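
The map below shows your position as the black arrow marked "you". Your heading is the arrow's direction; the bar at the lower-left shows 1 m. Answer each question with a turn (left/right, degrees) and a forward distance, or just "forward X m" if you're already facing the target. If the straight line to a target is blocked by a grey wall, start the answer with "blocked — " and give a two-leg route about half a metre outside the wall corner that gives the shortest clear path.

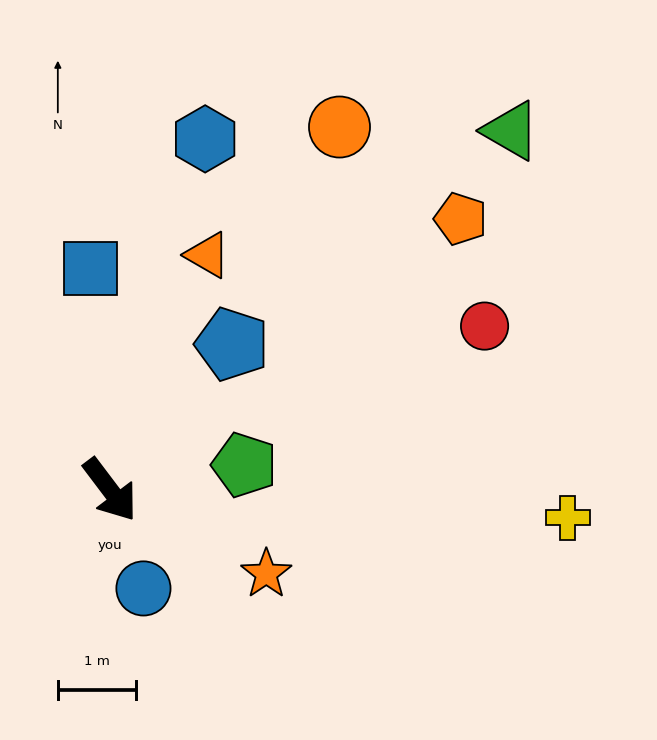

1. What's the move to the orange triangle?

turn left 120°, forward 3.2 m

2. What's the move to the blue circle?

turn right 18°, forward 1.3 m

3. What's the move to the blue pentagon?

turn left 103°, forward 2.4 m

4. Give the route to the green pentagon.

turn left 63°, forward 1.7 m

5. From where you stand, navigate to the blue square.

turn left 148°, forward 2.8 m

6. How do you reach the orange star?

turn left 25°, forward 2.3 m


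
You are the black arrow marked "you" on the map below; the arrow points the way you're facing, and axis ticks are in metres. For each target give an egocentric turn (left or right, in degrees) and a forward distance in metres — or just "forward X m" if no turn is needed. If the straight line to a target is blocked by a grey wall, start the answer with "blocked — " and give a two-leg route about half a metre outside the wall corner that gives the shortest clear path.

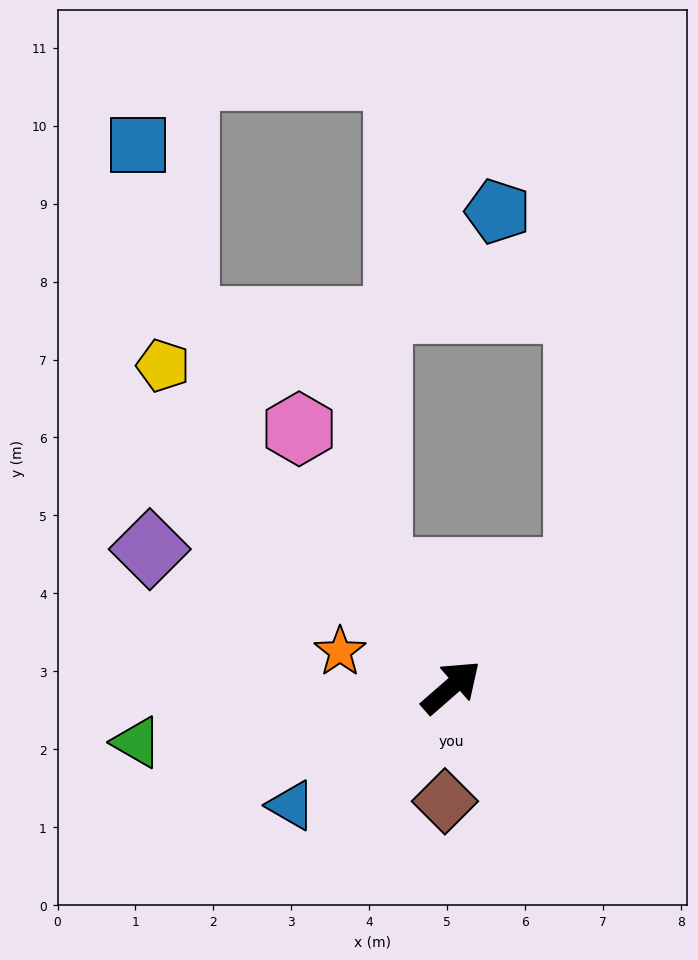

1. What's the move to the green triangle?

turn left 149°, forward 4.1 m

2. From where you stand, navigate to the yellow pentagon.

turn left 91°, forward 5.5 m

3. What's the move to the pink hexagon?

turn left 79°, forward 3.8 m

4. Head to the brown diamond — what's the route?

turn right 134°, forward 1.5 m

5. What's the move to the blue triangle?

turn left 175°, forward 2.6 m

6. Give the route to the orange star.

turn left 121°, forward 1.5 m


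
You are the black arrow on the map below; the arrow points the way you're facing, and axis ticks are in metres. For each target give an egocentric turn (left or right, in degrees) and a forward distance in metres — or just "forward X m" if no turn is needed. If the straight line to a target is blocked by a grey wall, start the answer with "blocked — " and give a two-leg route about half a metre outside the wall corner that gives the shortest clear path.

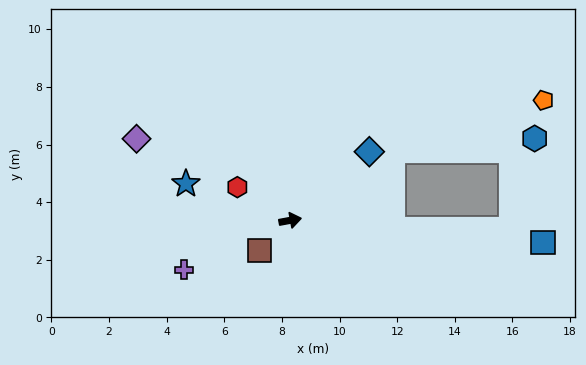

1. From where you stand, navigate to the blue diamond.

turn left 30°, forward 3.6 m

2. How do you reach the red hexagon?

turn left 137°, forward 2.2 m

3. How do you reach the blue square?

turn right 16°, forward 8.8 m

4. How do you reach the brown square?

turn right 146°, forward 1.5 m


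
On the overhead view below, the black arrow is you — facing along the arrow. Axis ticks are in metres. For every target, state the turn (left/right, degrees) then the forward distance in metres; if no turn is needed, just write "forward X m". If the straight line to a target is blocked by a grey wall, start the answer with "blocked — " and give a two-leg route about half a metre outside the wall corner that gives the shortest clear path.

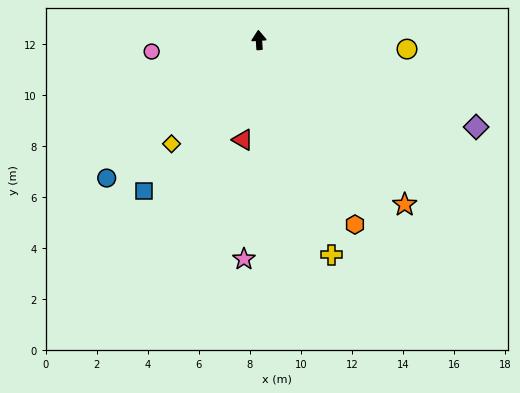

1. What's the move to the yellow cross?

turn right 165°, forward 8.9 m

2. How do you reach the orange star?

turn right 142°, forward 8.6 m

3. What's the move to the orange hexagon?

turn right 156°, forward 8.1 m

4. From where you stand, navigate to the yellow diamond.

turn left 136°, forward 5.3 m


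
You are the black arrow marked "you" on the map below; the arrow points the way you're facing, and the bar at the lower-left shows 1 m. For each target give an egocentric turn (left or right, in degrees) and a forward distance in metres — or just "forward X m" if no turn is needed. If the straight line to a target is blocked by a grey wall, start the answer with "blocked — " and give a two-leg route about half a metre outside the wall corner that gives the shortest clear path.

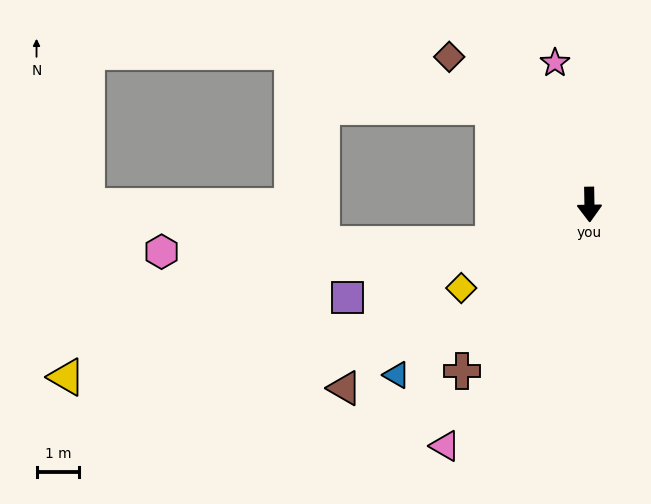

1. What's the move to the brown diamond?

turn right 137°, forward 4.8 m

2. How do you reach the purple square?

turn right 70°, forward 6.1 m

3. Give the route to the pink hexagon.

blocked — turn right 68°, forward 2.4 m, then turn right 22°, forward 7.8 m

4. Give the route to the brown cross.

turn right 38°, forward 4.9 m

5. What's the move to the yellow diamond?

turn right 58°, forward 3.6 m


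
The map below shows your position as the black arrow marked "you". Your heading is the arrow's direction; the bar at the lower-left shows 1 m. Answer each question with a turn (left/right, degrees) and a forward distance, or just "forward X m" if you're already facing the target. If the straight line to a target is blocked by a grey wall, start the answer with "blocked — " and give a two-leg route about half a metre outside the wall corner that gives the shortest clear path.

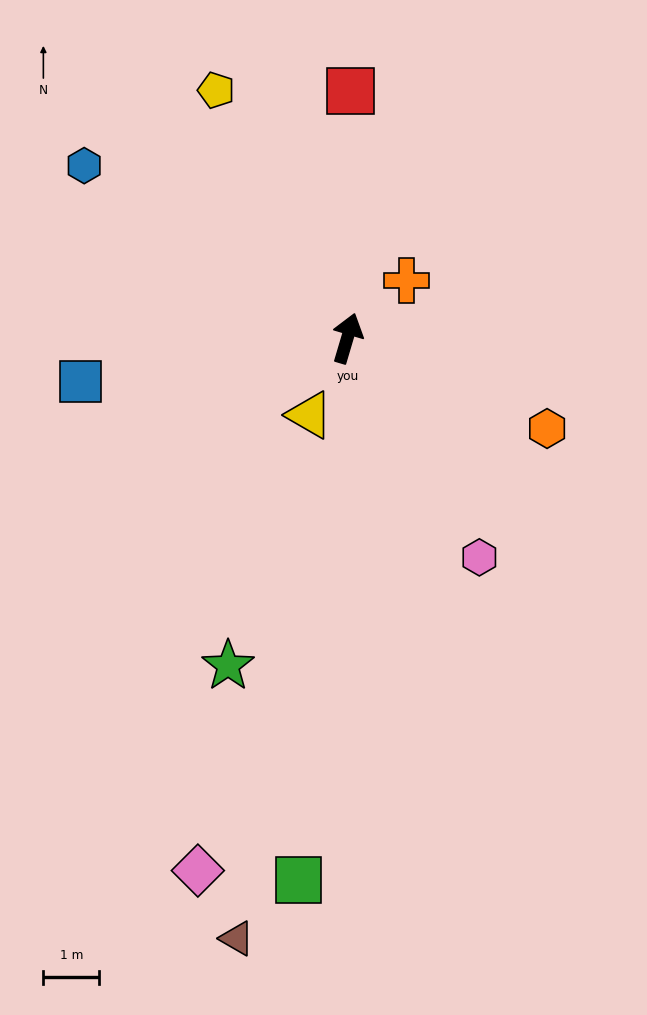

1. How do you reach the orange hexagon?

turn right 98°, forward 3.9 m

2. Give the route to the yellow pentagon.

turn left 44°, forward 5.0 m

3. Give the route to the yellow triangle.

turn left 170°, forward 1.5 m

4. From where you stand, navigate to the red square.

turn left 16°, forward 4.4 m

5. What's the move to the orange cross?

turn right 29°, forward 1.5 m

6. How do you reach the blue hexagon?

turn left 73°, forward 5.6 m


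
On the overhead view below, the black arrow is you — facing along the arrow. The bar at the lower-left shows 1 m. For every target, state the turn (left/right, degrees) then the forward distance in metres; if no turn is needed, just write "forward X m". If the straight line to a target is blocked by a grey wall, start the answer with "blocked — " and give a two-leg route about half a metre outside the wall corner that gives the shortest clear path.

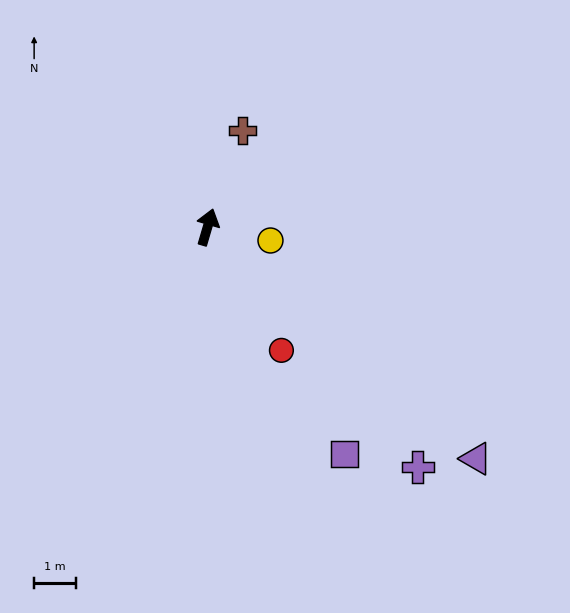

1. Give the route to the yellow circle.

turn right 86°, forward 1.5 m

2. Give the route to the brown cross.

turn right 4°, forward 2.5 m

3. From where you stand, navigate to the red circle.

turn right 133°, forward 3.4 m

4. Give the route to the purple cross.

turn right 122°, forward 7.6 m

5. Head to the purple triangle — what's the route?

turn right 114°, forward 8.5 m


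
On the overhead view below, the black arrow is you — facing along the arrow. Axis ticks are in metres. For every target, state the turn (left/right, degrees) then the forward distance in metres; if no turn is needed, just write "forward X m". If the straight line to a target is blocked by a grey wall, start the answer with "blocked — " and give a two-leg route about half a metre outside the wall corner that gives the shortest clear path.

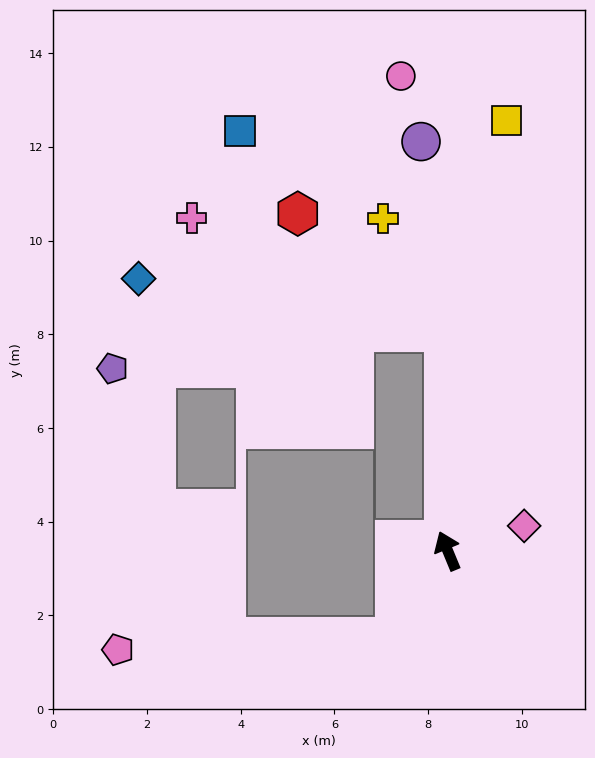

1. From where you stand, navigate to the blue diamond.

blocked — turn right 22°, forward 4.7 m, then turn left 80°, forward 6.6 m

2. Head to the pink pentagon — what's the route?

blocked — turn left 126°, forward 2.2 m, then turn right 56°, forward 5.9 m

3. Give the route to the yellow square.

turn right 30°, forward 9.3 m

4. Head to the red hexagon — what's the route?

blocked — turn right 22°, forward 4.7 m, then turn left 50°, forward 4.0 m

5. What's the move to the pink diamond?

turn right 94°, forward 1.7 m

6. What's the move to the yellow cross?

blocked — turn right 22°, forward 4.7 m, then turn left 28°, forward 2.8 m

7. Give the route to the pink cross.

blocked — turn right 22°, forward 4.7 m, then turn left 65°, forward 5.9 m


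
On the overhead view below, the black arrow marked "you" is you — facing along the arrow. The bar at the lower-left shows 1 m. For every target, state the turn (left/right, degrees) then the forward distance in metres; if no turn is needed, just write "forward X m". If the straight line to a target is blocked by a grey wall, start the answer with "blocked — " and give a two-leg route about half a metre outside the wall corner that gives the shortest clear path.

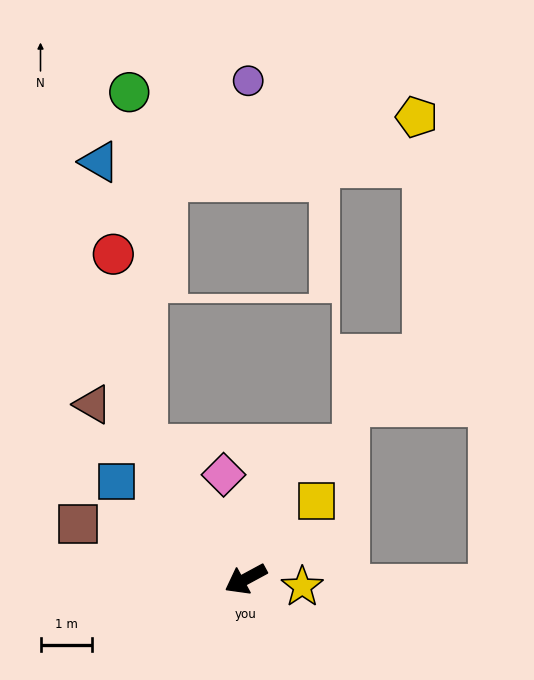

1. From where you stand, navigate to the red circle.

blocked — turn right 82°, forward 3.2 m, then turn right 27°, forward 3.8 m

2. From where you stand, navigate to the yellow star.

turn left 144°, forward 1.1 m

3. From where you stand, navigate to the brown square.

turn right 47°, forward 3.4 m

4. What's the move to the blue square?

turn right 65°, forward 3.1 m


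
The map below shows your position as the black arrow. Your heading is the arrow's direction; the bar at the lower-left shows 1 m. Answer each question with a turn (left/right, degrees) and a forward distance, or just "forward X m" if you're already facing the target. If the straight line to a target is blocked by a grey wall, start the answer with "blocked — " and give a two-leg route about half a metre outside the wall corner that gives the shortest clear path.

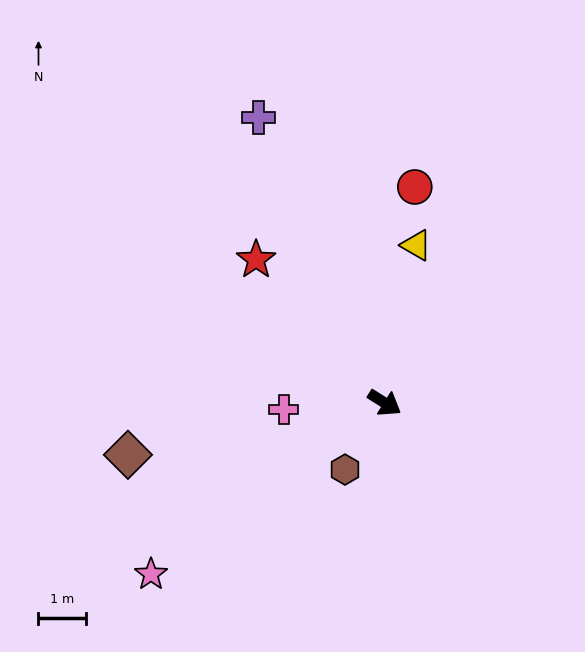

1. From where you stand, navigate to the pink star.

turn right 112°, forward 6.1 m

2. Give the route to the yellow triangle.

turn left 111°, forward 3.4 m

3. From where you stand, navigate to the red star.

turn left 164°, forward 4.1 m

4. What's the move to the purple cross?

turn left 146°, forward 6.6 m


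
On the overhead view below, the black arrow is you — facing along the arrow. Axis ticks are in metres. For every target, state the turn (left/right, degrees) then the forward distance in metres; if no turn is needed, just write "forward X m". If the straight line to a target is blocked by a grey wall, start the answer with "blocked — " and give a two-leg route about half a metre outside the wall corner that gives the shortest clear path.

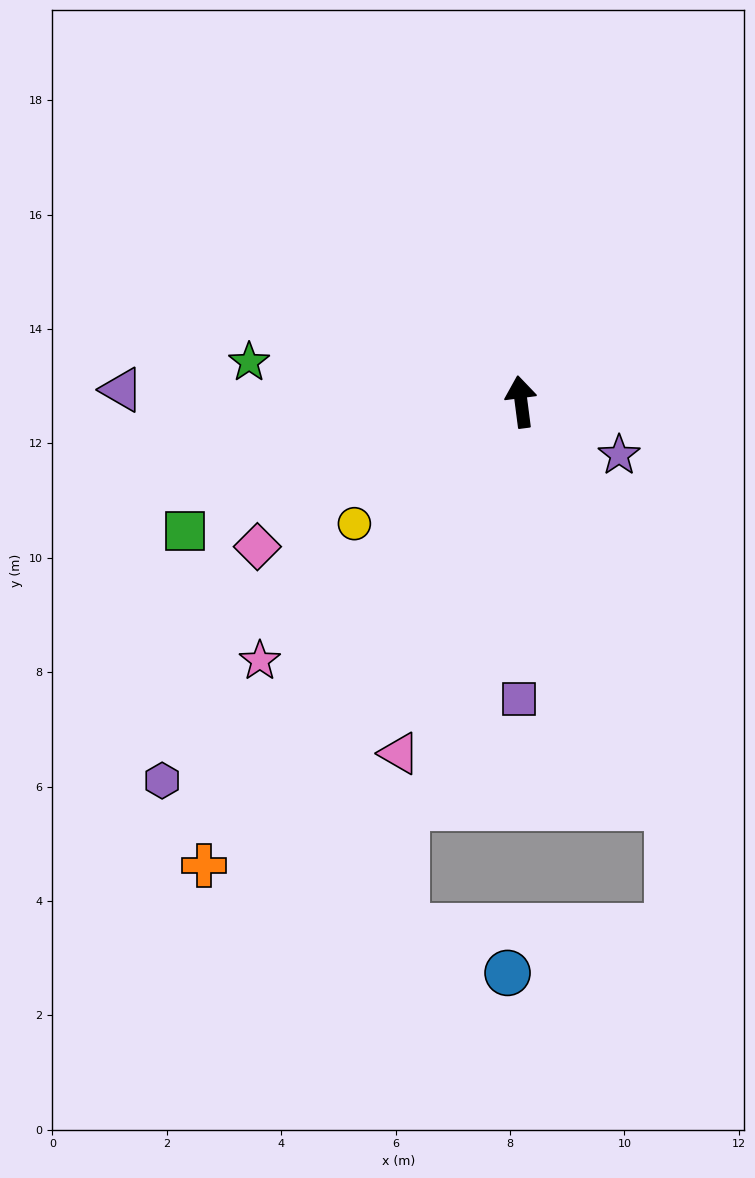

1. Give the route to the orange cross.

turn left 138°, forward 9.8 m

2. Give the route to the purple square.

turn left 172°, forward 5.2 m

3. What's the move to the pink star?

turn left 127°, forward 6.4 m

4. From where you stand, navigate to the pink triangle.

turn left 154°, forward 6.5 m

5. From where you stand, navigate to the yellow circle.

turn left 119°, forward 3.6 m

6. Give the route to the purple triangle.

turn left 81°, forward 7.0 m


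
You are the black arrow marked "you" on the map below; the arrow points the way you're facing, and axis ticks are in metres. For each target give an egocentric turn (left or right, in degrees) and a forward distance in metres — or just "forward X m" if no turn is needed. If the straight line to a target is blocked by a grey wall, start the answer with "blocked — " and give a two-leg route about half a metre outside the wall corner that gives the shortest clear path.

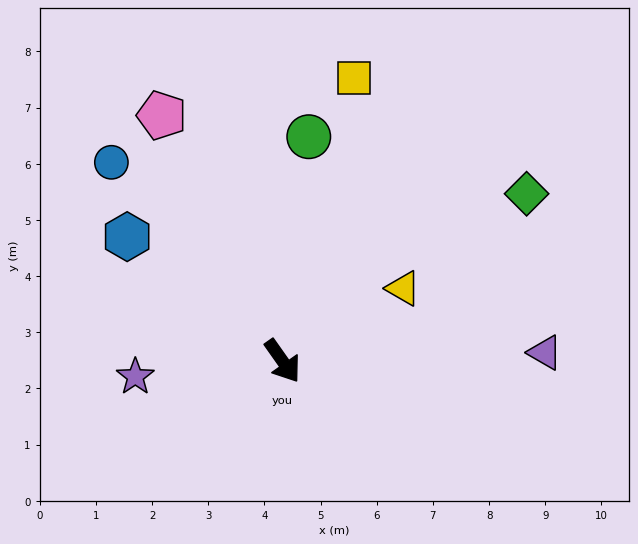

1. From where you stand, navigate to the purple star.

turn right 119°, forward 2.6 m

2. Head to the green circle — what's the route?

turn left 138°, forward 4.0 m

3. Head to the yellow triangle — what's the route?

turn left 86°, forward 2.5 m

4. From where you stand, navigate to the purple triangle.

turn left 57°, forward 4.7 m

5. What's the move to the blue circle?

turn right 174°, forward 4.7 m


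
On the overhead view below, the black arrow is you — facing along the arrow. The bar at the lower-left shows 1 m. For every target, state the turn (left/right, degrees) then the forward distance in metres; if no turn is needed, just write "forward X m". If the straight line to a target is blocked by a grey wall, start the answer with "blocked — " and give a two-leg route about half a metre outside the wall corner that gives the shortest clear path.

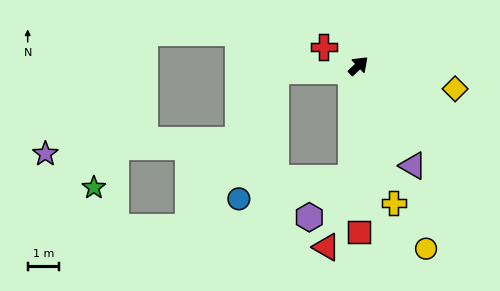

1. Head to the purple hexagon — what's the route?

blocked — turn right 137°, forward 3.6 m, then turn right 43°, forward 1.8 m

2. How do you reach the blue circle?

blocked — turn left 140°, forward 2.6 m, then turn left 70°, forward 4.3 m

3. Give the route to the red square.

turn right 133°, forward 5.3 m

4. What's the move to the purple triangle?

turn right 105°, forward 3.6 m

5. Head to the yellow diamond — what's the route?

turn right 57°, forward 3.2 m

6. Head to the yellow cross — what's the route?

turn right 119°, forward 4.5 m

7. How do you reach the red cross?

turn left 108°, forward 1.3 m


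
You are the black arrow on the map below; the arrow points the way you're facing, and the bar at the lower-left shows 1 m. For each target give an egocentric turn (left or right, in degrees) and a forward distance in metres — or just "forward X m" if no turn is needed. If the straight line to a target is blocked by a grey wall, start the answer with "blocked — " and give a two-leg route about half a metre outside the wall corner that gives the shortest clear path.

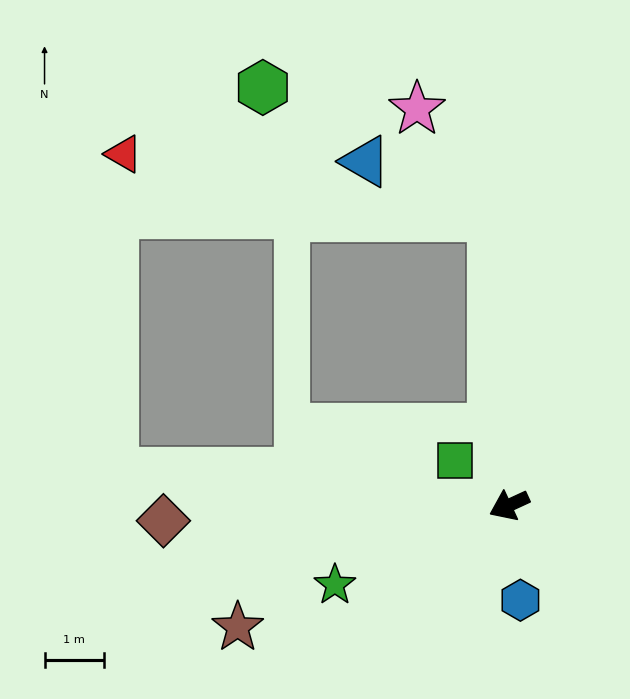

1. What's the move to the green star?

forward 3.2 m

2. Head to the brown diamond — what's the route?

turn right 22°, forward 5.9 m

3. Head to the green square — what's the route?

turn right 64°, forward 1.2 m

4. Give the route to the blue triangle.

blocked — turn right 111°, forward 4.9 m, then turn left 63°, forward 2.3 m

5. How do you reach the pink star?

blocked — turn right 111°, forward 4.9 m, then turn left 31°, forward 2.2 m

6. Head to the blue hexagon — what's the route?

turn left 72°, forward 1.6 m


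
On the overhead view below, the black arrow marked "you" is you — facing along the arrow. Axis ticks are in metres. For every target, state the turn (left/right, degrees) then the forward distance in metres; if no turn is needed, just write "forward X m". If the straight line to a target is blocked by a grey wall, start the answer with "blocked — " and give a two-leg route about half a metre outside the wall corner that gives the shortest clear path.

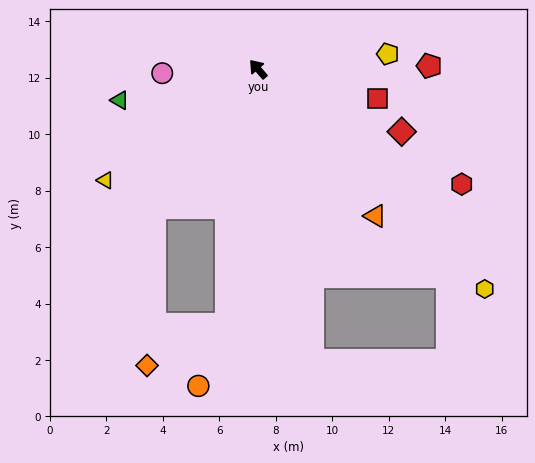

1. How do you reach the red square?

turn right 145°, forward 4.3 m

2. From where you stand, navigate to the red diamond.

turn right 154°, forward 5.6 m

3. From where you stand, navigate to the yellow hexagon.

turn right 175°, forward 11.2 m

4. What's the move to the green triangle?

turn left 62°, forward 5.0 m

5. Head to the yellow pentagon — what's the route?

turn right 124°, forward 4.6 m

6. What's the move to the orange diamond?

blocked — turn left 102°, forward 6.1 m, then turn left 34°, forward 5.6 m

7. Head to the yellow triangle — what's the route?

turn left 85°, forward 6.7 m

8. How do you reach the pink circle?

turn left 52°, forward 3.4 m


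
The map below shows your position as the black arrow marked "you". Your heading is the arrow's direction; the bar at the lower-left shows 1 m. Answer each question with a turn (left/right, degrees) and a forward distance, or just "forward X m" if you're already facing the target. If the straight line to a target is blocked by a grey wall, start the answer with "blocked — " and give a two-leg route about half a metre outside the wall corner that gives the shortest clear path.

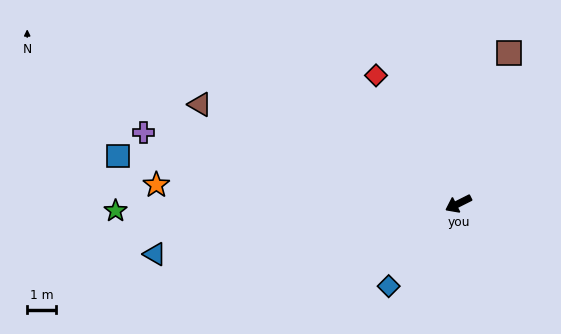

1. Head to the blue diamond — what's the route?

turn left 23°, forward 3.7 m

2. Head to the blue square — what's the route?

turn right 35°, forward 11.9 m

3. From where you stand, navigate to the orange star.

turn right 30°, forward 10.5 m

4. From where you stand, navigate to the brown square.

turn right 135°, forward 5.5 m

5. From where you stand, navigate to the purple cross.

turn right 39°, forward 11.2 m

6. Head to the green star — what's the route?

turn right 25°, forward 11.8 m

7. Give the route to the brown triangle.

turn right 48°, forward 9.6 m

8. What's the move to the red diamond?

turn right 84°, forward 5.3 m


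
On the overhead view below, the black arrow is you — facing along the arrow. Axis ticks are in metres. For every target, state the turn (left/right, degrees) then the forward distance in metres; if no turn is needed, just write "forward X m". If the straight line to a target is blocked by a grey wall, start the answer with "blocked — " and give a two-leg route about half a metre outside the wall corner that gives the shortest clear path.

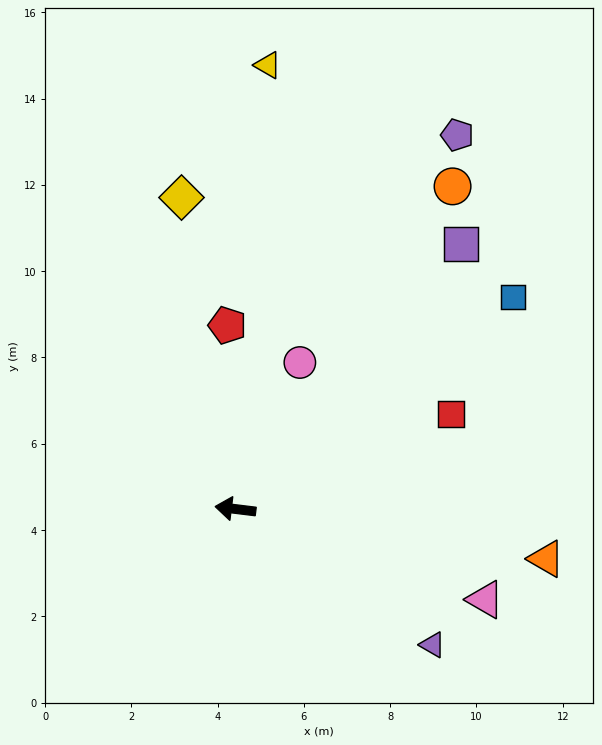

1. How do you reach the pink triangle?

turn left 167°, forward 6.2 m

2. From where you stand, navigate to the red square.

turn right 149°, forward 5.5 m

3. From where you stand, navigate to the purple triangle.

turn left 152°, forward 5.5 m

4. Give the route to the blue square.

turn right 136°, forward 8.1 m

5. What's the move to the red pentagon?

turn right 81°, forward 4.3 m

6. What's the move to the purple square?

turn right 123°, forward 8.1 m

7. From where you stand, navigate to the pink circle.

turn right 107°, forward 3.7 m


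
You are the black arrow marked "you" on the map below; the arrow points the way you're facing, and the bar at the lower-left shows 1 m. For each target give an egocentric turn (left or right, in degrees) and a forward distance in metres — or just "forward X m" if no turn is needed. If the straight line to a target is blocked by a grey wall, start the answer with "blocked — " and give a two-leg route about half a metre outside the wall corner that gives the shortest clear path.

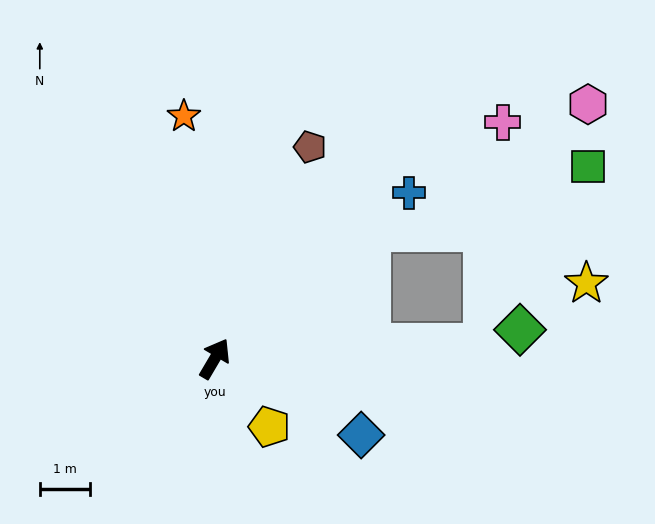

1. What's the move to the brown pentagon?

turn left 6°, forward 4.7 m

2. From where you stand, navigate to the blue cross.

turn right 19°, forward 5.1 m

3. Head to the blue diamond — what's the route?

turn right 87°, forward 3.3 m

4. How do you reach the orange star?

turn left 38°, forward 4.9 m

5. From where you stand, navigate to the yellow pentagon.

turn right 111°, forward 1.8 m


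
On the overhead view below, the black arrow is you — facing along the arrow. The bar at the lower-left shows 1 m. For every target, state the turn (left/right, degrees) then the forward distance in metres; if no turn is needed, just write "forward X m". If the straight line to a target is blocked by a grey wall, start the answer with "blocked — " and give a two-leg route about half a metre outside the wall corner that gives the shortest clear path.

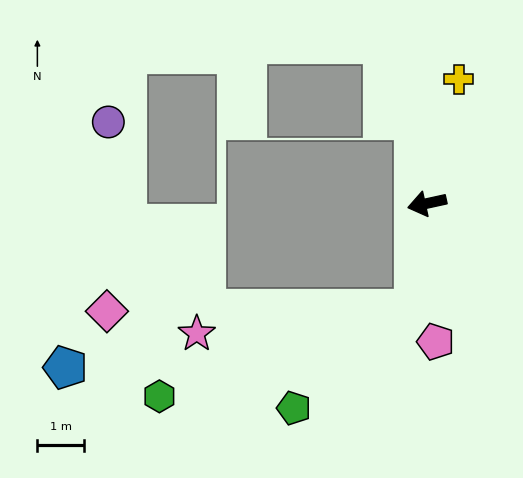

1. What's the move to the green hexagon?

blocked — turn left 71°, forward 2.3 m, then turn right 64°, forward 5.7 m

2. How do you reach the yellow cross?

turn right 117°, forward 2.7 m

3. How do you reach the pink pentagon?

turn left 81°, forward 2.9 m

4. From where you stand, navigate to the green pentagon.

blocked — turn left 71°, forward 2.3 m, then turn right 44°, forward 3.3 m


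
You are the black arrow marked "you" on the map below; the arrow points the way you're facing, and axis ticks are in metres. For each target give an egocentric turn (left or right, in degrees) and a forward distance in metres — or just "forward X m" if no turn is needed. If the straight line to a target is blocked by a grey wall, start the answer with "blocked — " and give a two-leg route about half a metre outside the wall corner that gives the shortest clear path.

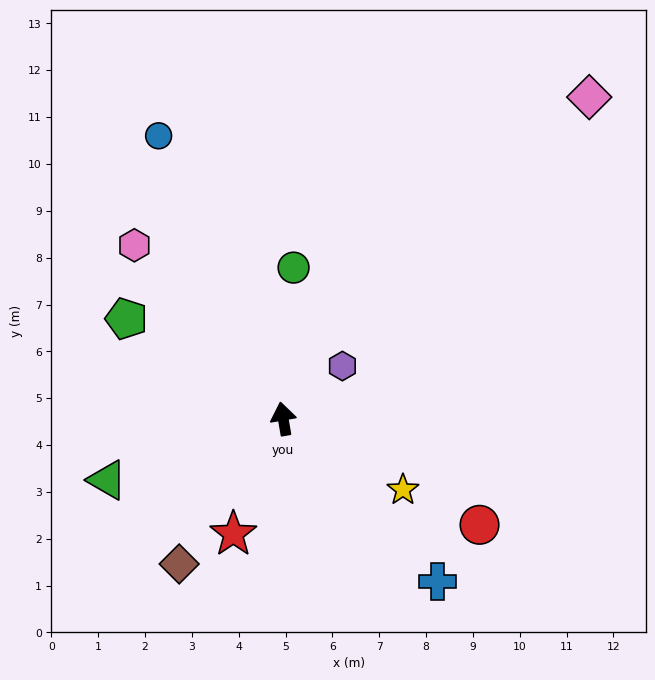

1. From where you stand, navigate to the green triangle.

turn left 99°, forward 4.0 m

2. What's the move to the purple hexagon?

turn right 58°, forward 1.7 m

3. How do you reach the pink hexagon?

turn left 31°, forward 4.9 m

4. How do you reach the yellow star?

turn right 130°, forward 3.0 m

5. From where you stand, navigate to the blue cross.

turn right 146°, forward 4.8 m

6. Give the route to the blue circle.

turn left 14°, forward 6.6 m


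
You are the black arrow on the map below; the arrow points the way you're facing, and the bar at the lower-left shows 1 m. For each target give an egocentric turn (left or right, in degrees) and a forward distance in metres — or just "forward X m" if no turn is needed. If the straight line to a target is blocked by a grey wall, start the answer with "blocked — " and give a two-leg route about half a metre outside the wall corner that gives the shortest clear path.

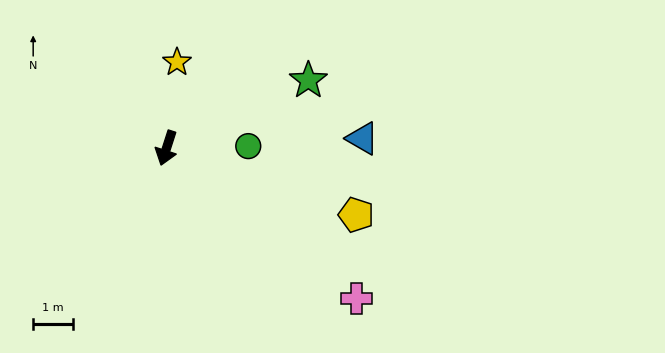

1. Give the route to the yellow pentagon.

turn left 88°, forward 5.0 m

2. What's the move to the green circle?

turn left 109°, forward 2.0 m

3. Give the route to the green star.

turn left 133°, forward 3.9 m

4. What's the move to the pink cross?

turn left 69°, forward 6.0 m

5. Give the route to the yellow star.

turn right 169°, forward 2.2 m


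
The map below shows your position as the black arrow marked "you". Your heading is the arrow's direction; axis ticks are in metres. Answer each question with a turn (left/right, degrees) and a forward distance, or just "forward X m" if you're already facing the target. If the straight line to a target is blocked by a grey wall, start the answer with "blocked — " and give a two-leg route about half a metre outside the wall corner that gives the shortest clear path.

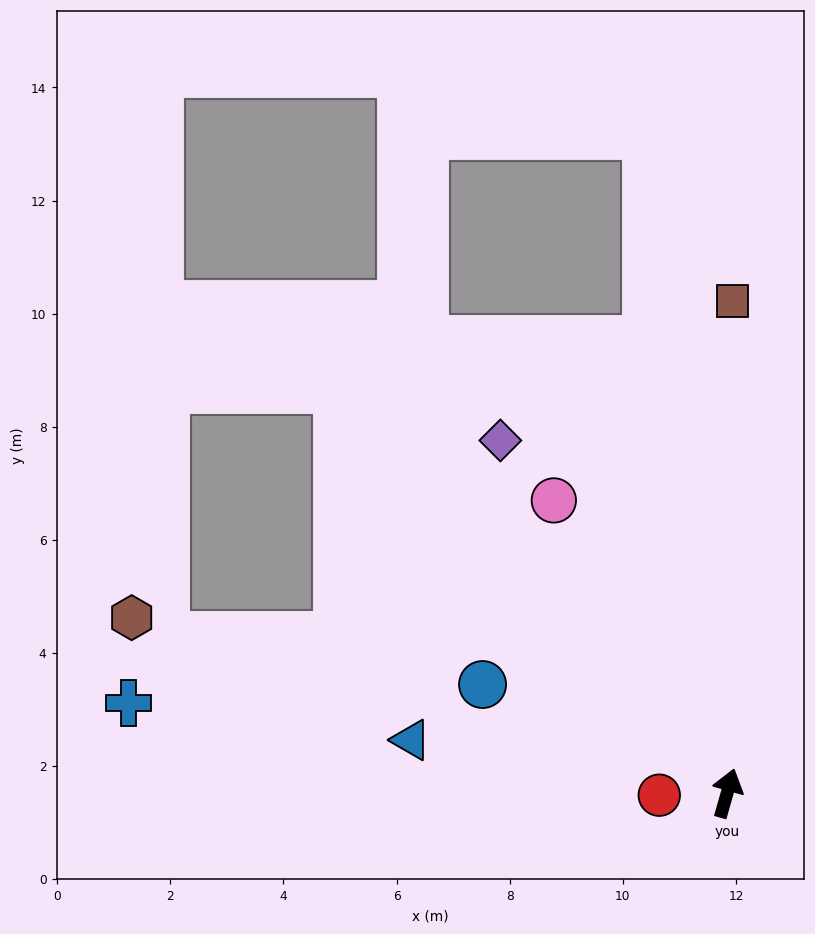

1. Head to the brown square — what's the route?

turn left 15°, forward 8.7 m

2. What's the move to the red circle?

turn left 108°, forward 1.2 m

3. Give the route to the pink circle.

turn left 47°, forward 6.0 m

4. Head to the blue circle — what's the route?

turn left 82°, forward 4.7 m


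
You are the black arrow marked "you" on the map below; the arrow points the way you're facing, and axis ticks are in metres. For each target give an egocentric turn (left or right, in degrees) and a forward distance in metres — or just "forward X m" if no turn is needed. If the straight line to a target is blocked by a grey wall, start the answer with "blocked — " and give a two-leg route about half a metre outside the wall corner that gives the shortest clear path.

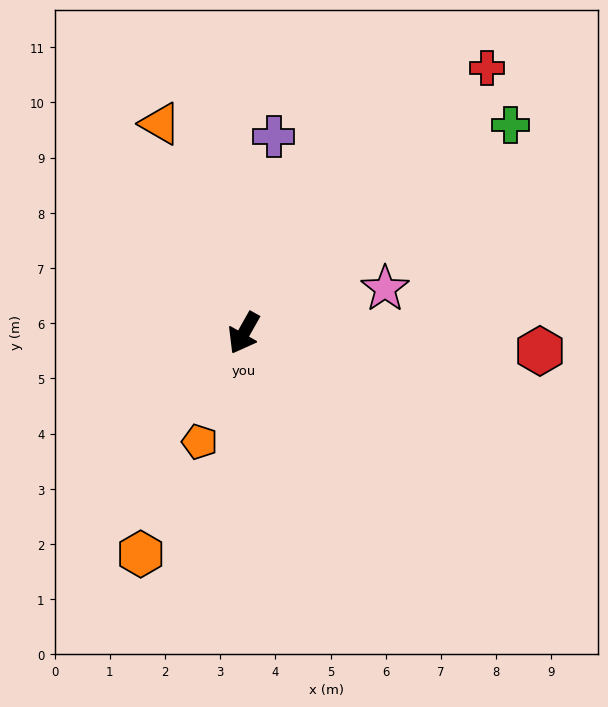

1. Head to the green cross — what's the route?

turn left 157°, forward 6.1 m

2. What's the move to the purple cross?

turn right 159°, forward 3.6 m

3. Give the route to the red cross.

turn left 167°, forward 6.5 m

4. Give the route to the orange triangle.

turn right 129°, forward 4.1 m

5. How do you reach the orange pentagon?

turn left 7°, forward 2.1 m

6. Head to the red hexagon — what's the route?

turn left 116°, forward 5.4 m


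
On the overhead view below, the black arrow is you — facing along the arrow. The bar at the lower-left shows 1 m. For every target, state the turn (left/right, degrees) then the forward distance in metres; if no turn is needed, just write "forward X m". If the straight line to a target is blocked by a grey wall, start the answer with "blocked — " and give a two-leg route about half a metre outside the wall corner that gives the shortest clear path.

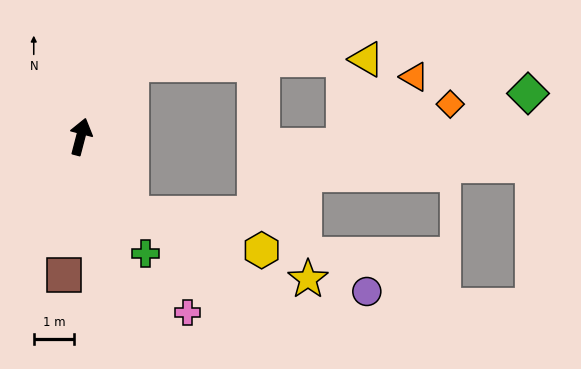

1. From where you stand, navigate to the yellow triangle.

blocked — turn right 21°, forward 2.2 m, then turn right 53°, forward 5.8 m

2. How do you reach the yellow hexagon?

blocked — turn right 132°, forward 2.3 m, then turn left 41°, forward 3.3 m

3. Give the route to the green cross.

turn right 136°, forward 3.3 m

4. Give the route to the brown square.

turn right 172°, forward 3.4 m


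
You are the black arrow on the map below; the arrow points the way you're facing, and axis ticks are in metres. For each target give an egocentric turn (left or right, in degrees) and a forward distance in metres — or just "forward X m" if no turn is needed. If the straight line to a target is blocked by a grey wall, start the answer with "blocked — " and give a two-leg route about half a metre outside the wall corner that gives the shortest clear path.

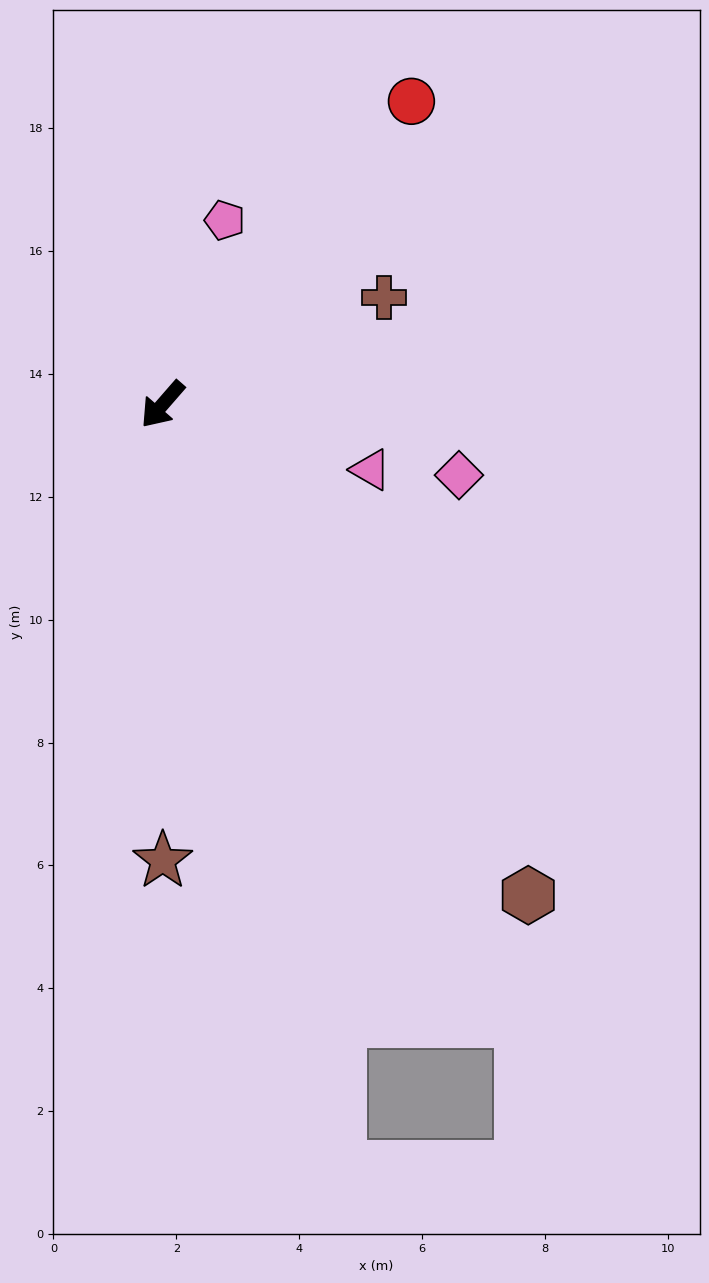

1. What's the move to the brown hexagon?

turn left 78°, forward 10.0 m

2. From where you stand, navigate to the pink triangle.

turn left 114°, forward 3.5 m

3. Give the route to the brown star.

turn left 41°, forward 7.4 m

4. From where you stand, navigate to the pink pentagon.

turn right 158°, forward 3.2 m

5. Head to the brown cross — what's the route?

turn left 157°, forward 4.0 m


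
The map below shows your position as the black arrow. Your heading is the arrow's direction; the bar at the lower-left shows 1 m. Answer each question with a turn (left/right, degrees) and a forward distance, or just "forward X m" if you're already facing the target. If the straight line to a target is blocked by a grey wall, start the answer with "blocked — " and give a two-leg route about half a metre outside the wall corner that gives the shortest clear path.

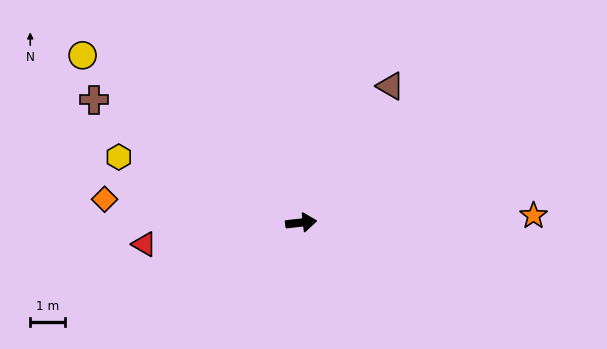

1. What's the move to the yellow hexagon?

turn left 154°, forward 5.6 m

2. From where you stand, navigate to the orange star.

turn right 5°, forward 6.8 m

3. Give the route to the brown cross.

turn left 143°, forward 7.0 m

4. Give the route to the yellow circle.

turn left 136°, forward 8.0 m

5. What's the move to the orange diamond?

turn left 167°, forward 5.7 m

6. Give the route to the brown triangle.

turn left 50°, forward 4.7 m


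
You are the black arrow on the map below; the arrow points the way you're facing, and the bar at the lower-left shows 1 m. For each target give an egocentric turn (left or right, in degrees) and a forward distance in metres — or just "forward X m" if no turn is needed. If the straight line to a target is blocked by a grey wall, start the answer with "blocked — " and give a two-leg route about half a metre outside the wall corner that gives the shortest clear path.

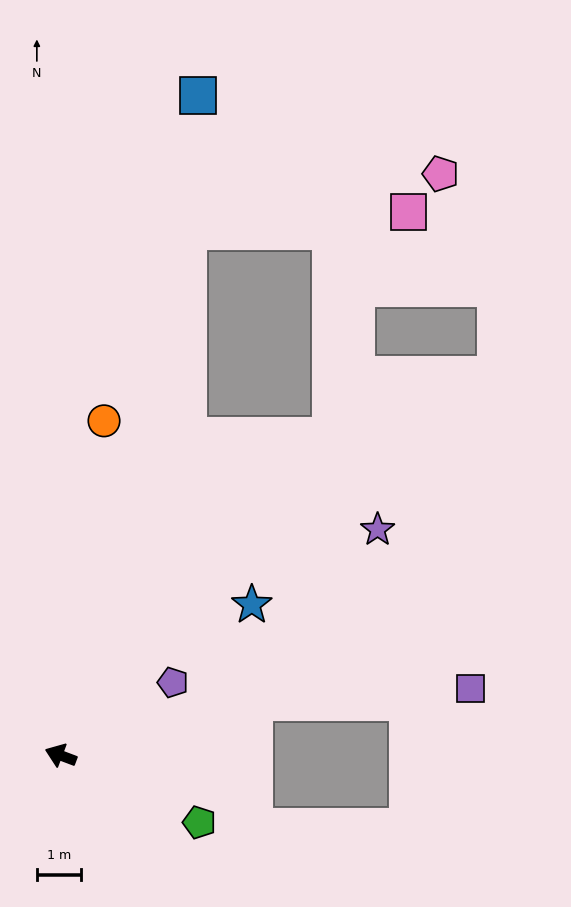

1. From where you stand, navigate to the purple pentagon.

turn right 126°, forward 3.0 m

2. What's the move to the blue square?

turn right 81°, forward 15.1 m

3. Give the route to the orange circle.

turn right 77°, forward 7.6 m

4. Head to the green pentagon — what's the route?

turn left 175°, forward 3.5 m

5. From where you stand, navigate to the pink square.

blocked — turn right 83°, forward 12.1 m, then turn right 71°, forward 5.0 m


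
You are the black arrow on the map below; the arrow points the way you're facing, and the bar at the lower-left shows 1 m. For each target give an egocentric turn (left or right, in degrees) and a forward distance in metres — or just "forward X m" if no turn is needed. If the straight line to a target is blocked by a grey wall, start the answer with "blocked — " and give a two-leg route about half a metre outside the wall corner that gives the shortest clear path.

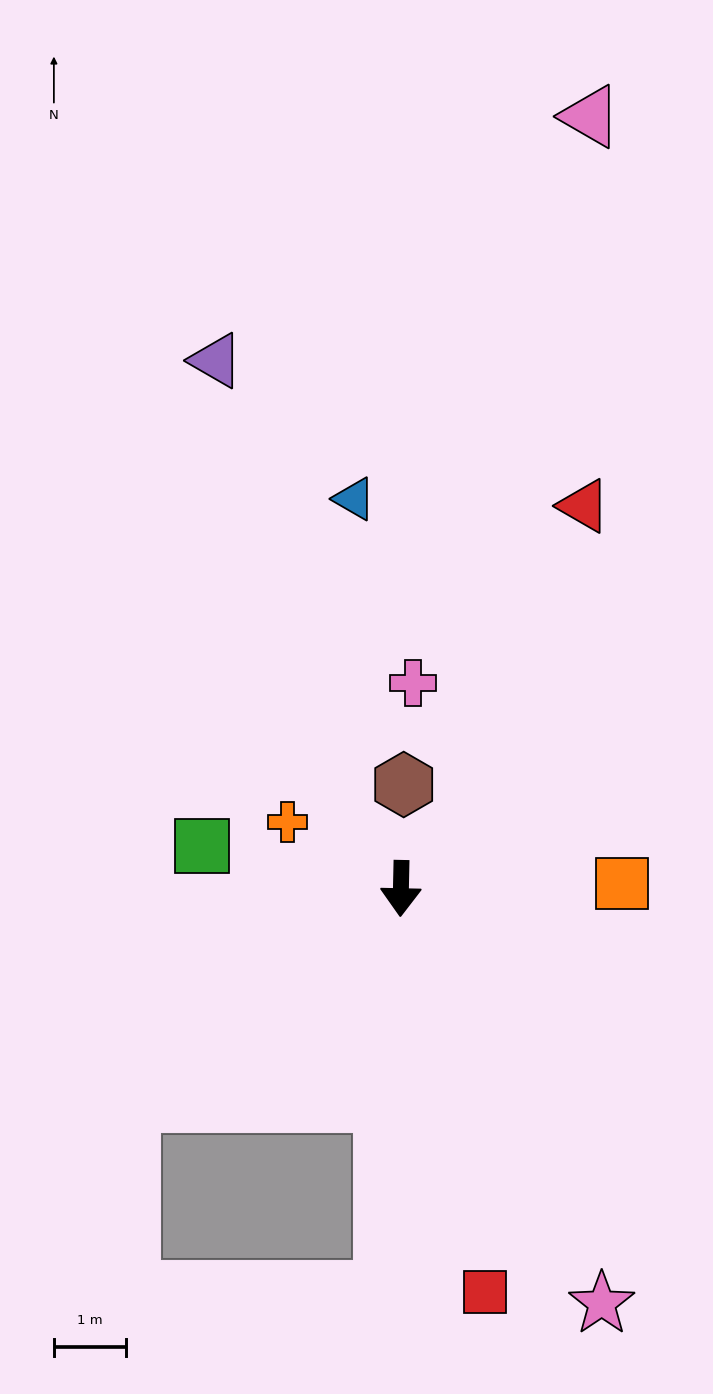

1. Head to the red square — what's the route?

turn left 13°, forward 5.7 m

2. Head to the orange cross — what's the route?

turn right 119°, forward 1.8 m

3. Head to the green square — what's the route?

turn right 101°, forward 2.8 m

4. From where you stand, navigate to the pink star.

turn left 27°, forward 6.4 m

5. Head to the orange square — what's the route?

turn left 93°, forward 3.1 m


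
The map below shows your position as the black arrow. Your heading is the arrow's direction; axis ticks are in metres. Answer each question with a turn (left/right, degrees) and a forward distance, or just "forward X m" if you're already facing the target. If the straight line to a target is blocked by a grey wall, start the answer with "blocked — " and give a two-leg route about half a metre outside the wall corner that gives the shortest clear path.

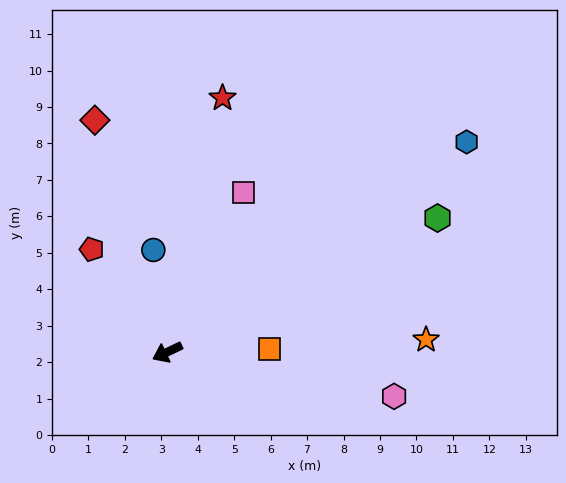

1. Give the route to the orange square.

turn left 156°, forward 2.8 m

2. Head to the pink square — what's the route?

turn right 141°, forward 4.9 m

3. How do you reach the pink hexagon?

turn left 143°, forward 6.3 m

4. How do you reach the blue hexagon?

turn right 170°, forward 10.0 m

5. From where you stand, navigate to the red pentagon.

turn right 79°, forward 3.5 m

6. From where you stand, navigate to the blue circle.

turn right 108°, forward 2.8 m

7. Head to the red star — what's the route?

turn right 128°, forward 7.1 m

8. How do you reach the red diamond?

turn right 98°, forward 6.7 m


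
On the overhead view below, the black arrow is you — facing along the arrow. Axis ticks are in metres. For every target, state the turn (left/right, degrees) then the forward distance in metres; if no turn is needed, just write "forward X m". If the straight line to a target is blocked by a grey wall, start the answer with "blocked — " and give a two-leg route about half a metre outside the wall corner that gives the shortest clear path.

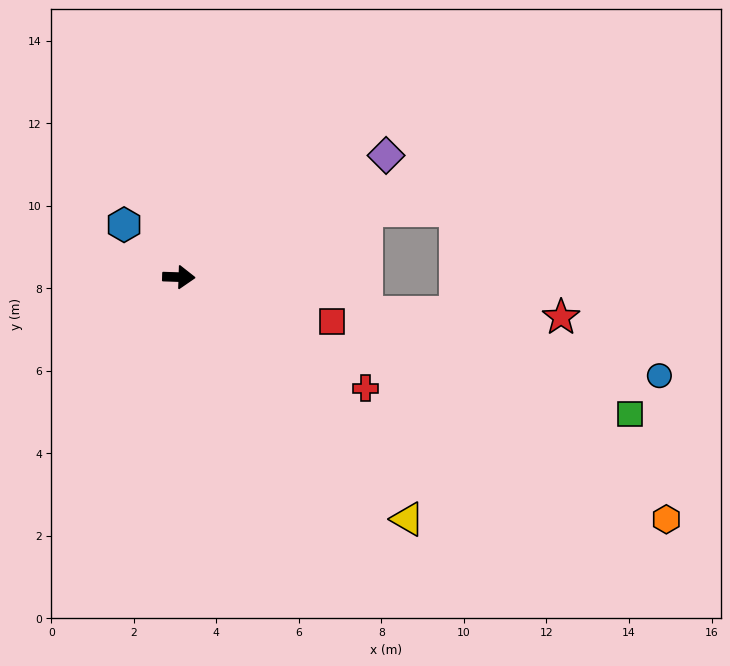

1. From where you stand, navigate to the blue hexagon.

turn left 138°, forward 1.8 m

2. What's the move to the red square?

turn right 14°, forward 3.9 m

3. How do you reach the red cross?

turn right 29°, forward 5.3 m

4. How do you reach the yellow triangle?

turn right 45°, forward 8.1 m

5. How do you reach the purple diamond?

turn left 32°, forward 5.8 m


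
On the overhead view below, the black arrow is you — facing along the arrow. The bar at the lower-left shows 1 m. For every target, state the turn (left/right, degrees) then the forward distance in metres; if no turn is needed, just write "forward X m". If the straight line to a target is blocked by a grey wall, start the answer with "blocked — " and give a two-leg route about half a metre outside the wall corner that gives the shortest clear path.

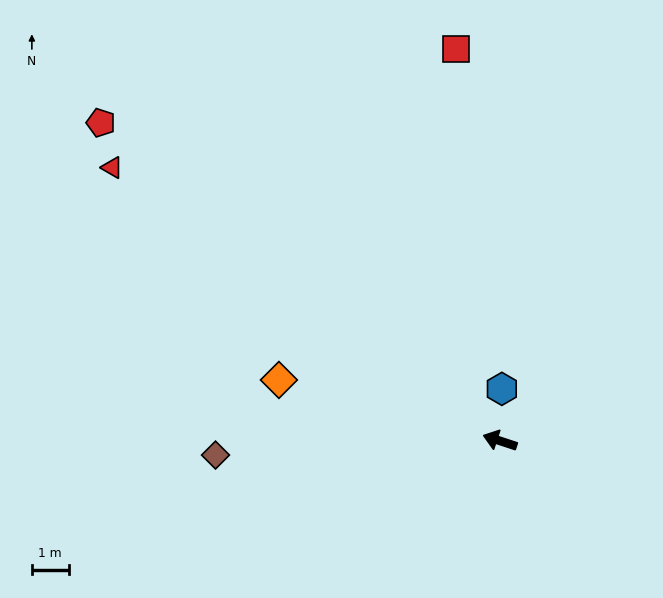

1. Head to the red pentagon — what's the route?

turn right 20°, forward 13.9 m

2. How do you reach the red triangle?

turn right 17°, forward 12.9 m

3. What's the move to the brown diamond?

turn left 21°, forward 7.8 m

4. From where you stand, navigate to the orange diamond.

turn left 3°, forward 6.2 m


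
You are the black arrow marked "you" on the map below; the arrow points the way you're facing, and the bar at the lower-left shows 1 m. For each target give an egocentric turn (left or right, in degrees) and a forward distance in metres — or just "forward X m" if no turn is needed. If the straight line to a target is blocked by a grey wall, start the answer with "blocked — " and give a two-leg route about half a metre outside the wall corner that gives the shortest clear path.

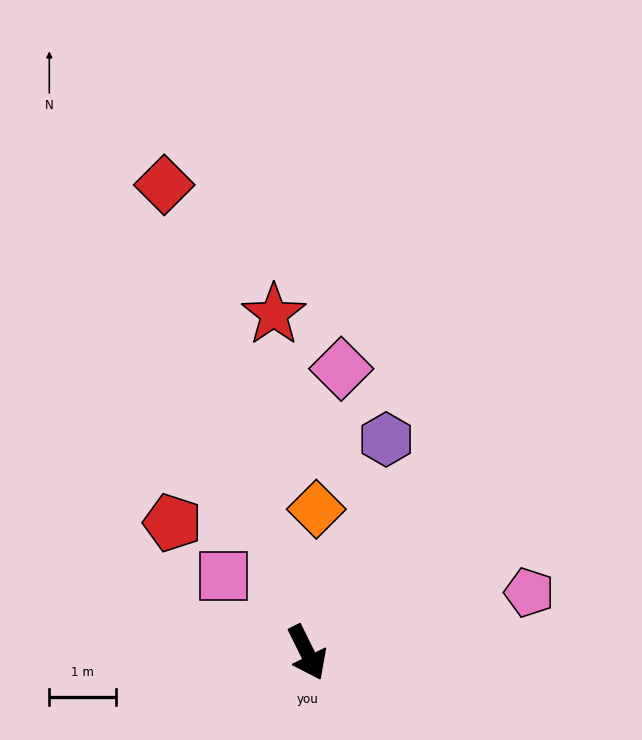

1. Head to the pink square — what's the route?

turn right 159°, forward 1.7 m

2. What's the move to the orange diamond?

turn left 150°, forward 2.2 m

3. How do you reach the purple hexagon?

turn left 133°, forward 3.4 m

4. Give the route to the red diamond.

turn left 171°, forward 7.4 m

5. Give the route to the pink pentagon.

turn left 79°, forward 3.5 m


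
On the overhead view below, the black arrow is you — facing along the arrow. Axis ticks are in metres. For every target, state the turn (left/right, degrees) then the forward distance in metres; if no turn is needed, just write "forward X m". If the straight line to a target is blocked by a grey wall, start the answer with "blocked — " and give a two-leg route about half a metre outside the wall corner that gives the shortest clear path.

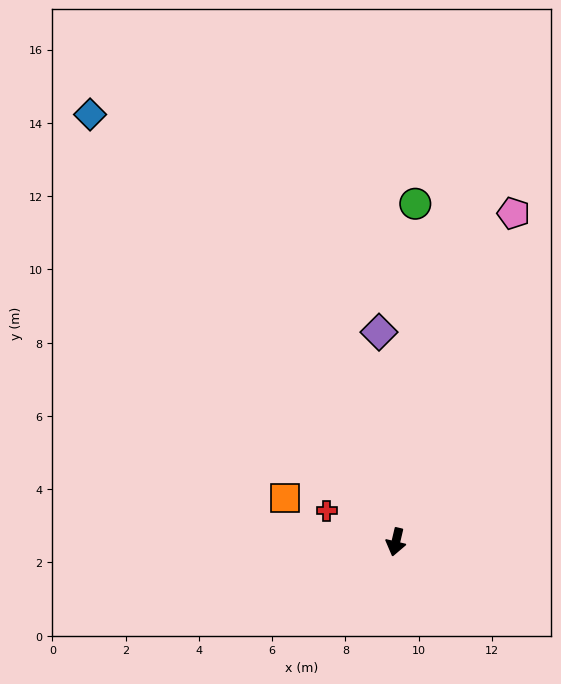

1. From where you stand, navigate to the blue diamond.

turn right 131°, forward 14.3 m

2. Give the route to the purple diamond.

turn right 162°, forward 5.7 m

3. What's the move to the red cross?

turn right 101°, forward 2.1 m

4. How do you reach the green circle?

turn right 170°, forward 9.2 m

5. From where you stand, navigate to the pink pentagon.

turn left 174°, forward 9.5 m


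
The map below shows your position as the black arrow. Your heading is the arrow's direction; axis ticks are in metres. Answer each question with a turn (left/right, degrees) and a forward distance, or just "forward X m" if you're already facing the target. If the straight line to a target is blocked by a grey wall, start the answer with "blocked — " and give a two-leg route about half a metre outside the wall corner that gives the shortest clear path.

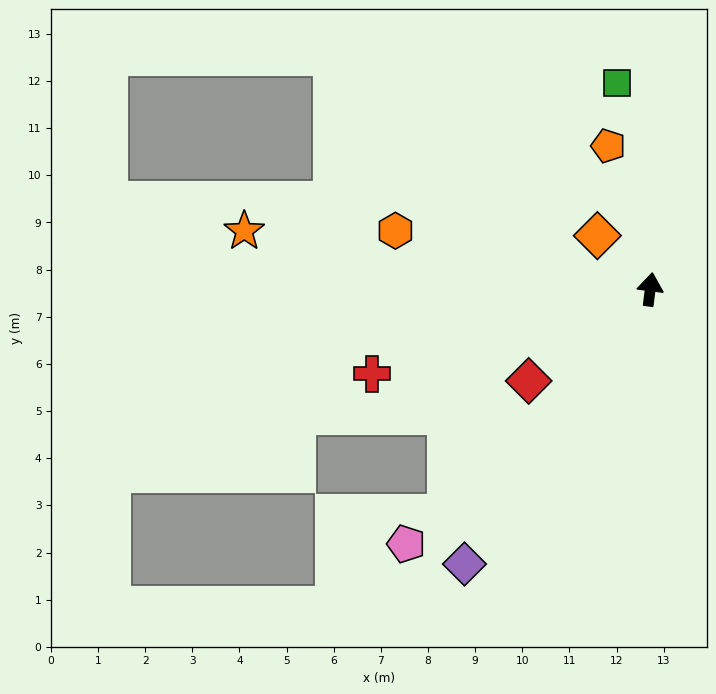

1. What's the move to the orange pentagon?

turn left 24°, forward 3.2 m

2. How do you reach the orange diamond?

turn left 52°, forward 1.6 m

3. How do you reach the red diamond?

turn left 134°, forward 3.2 m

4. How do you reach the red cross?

turn left 114°, forward 6.2 m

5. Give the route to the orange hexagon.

turn left 84°, forward 5.5 m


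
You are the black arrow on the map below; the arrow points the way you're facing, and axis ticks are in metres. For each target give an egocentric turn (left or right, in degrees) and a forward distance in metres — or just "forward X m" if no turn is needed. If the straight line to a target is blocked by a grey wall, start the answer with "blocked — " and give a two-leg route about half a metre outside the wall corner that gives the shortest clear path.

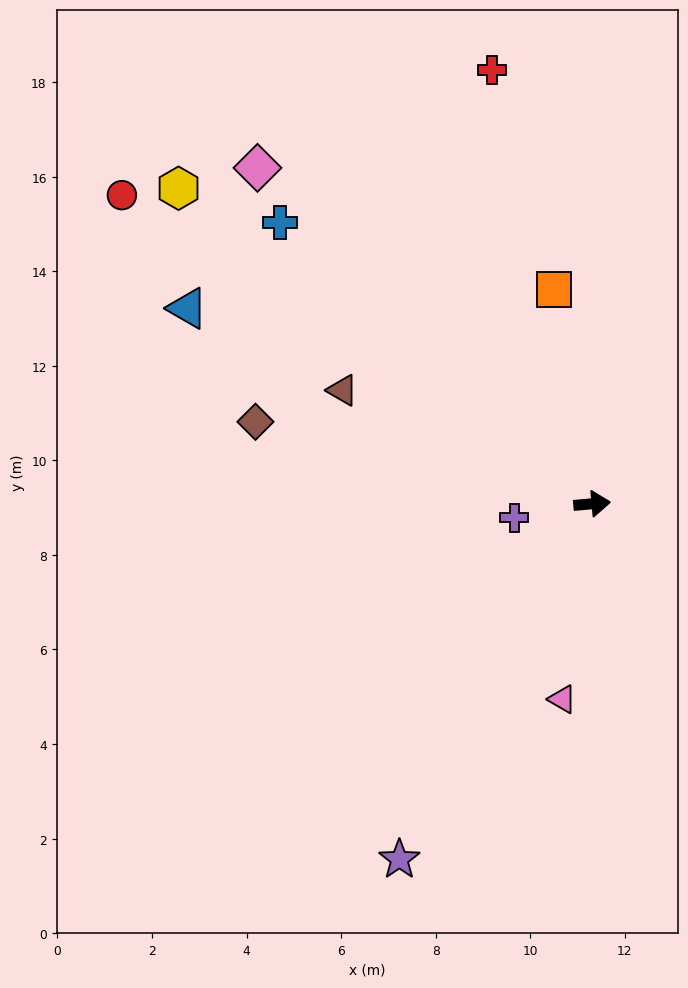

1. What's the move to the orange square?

turn left 95°, forward 4.6 m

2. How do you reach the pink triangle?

turn right 104°, forward 4.2 m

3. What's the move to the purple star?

turn right 124°, forward 8.6 m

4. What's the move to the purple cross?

turn right 175°, forward 1.7 m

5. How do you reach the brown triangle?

turn left 150°, forward 5.8 m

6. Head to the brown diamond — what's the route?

turn left 161°, forward 7.3 m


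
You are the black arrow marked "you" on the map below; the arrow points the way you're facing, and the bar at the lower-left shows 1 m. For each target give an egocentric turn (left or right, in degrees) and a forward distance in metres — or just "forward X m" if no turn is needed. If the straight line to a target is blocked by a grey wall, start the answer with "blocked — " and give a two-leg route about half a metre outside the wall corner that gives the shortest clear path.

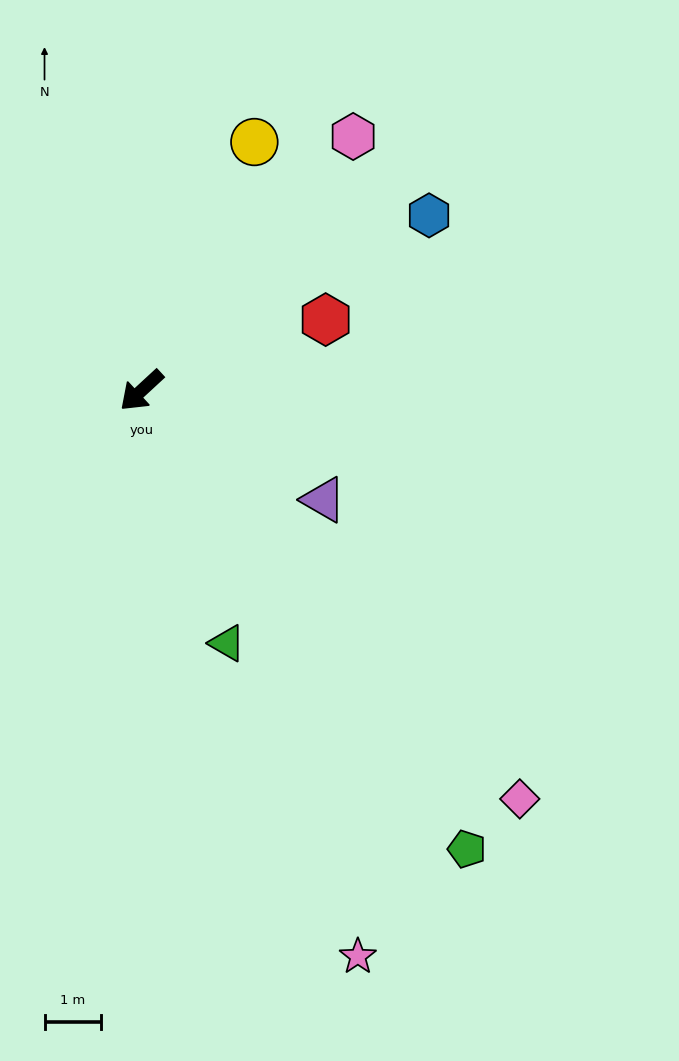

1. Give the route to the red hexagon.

turn left 158°, forward 3.5 m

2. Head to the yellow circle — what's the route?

turn right 157°, forward 4.8 m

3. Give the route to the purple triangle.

turn left 106°, forward 3.7 m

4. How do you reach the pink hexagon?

turn right 173°, forward 5.8 m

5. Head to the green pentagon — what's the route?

turn left 83°, forward 9.9 m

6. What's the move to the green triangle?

turn left 66°, forward 4.7 m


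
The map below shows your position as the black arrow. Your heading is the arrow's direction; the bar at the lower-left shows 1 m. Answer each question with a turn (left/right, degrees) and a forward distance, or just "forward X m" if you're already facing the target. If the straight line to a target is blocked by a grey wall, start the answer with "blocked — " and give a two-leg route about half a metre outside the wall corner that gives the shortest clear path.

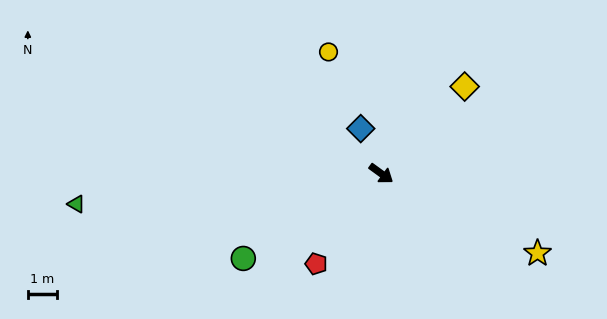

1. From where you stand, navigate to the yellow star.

turn left 9°, forward 5.9 m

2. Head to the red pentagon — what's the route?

turn right 90°, forward 3.8 m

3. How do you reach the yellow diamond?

turn left 82°, forward 4.1 m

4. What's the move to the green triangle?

turn right 138°, forward 10.4 m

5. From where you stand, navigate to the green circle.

turn right 112°, forward 5.5 m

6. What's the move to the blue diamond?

turn left 150°, forward 1.7 m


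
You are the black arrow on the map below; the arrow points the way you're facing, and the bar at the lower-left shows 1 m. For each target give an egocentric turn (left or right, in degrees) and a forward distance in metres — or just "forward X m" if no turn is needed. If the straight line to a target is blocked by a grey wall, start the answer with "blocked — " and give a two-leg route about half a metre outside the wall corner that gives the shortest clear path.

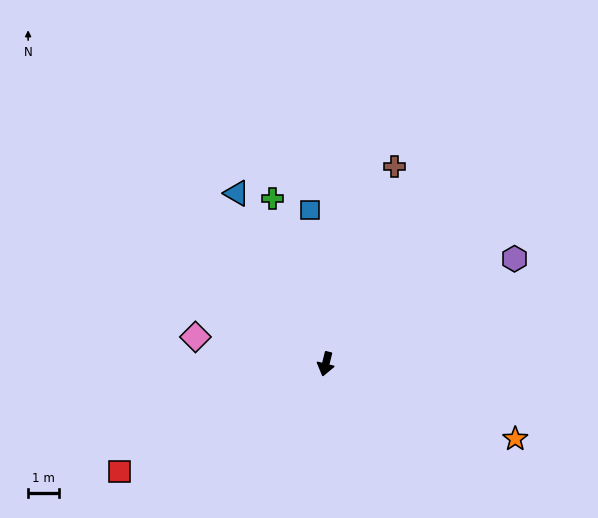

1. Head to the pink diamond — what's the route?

turn right 88°, forward 4.3 m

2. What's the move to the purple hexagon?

turn left 133°, forward 7.0 m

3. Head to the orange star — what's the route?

turn left 82°, forward 6.6 m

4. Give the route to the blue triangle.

turn right 139°, forward 6.2 m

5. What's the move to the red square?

turn right 49°, forward 7.5 m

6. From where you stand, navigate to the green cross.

turn right 148°, forward 5.6 m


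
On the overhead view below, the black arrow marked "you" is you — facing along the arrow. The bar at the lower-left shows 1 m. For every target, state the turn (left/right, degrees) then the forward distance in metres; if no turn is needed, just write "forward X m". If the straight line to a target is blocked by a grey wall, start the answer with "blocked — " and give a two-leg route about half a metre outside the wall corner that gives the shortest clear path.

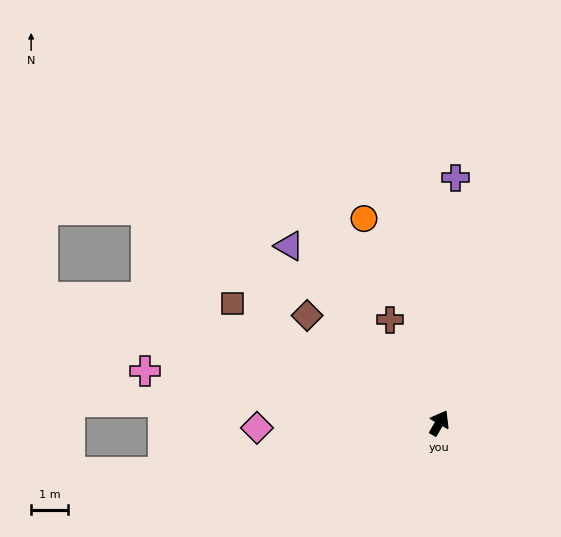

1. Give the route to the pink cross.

turn left 110°, forward 8.1 m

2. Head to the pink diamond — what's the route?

turn left 121°, forward 5.0 m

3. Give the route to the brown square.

turn left 90°, forward 6.5 m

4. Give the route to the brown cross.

turn left 55°, forward 3.1 m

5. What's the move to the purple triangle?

turn left 70°, forward 6.3 m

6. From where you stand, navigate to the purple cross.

turn left 26°, forward 6.7 m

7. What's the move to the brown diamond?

turn left 81°, forward 4.6 m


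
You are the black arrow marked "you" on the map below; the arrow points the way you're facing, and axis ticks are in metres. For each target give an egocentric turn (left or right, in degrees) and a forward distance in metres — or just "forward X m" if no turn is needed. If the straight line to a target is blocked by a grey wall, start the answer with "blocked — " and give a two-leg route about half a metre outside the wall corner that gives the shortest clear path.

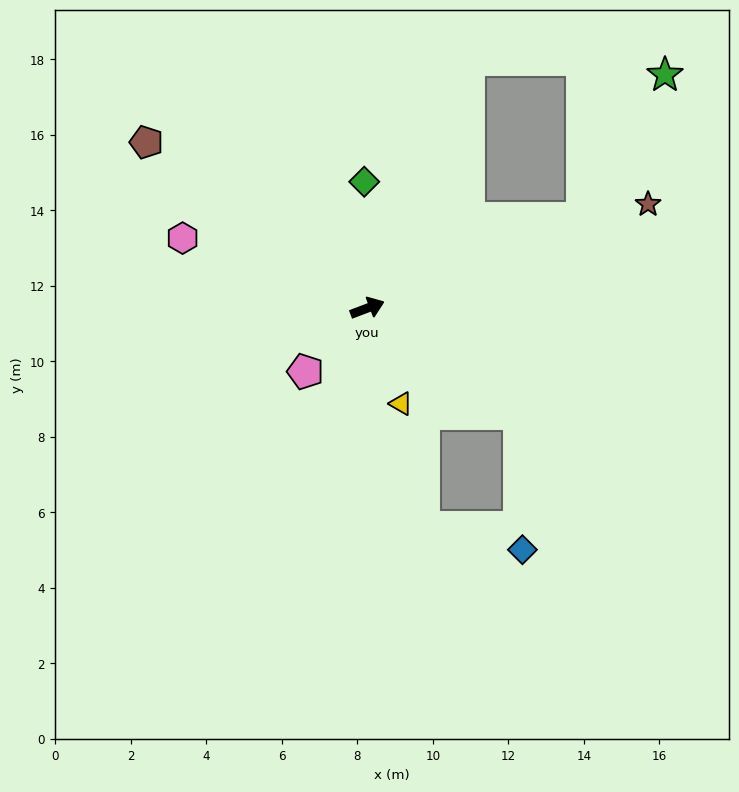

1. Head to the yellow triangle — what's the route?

turn right 91°, forward 2.7 m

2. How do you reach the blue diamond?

blocked — turn right 56°, forward 4.9 m, then turn right 53°, forward 3.6 m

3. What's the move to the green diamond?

turn left 71°, forward 3.4 m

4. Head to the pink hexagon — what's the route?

turn left 139°, forward 5.2 m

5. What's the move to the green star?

blocked — turn left 2°, forward 6.2 m, then turn left 37°, forward 4.4 m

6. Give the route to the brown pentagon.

turn left 122°, forward 7.3 m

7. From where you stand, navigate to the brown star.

forward 7.9 m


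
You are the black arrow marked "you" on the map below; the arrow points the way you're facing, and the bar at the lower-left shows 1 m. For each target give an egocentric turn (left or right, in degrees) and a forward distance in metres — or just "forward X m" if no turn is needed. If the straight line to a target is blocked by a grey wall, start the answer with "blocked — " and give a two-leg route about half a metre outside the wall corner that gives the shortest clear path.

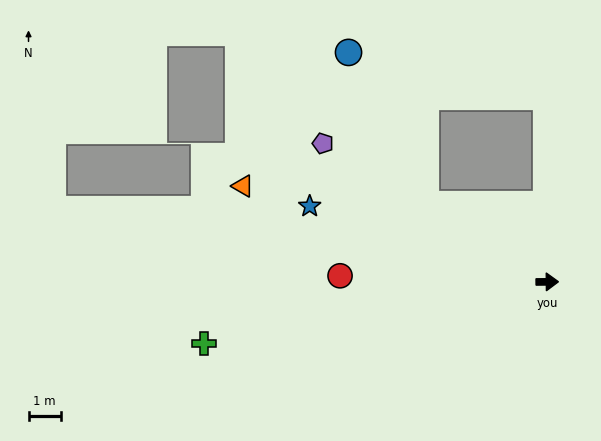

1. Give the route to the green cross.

turn right 170°, forward 10.9 m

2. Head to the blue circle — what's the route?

blocked — turn left 147°, forward 4.5 m, then turn right 31°, forward 5.3 m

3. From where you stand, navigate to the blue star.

turn left 162°, forward 7.8 m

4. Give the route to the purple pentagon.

turn left 148°, forward 8.2 m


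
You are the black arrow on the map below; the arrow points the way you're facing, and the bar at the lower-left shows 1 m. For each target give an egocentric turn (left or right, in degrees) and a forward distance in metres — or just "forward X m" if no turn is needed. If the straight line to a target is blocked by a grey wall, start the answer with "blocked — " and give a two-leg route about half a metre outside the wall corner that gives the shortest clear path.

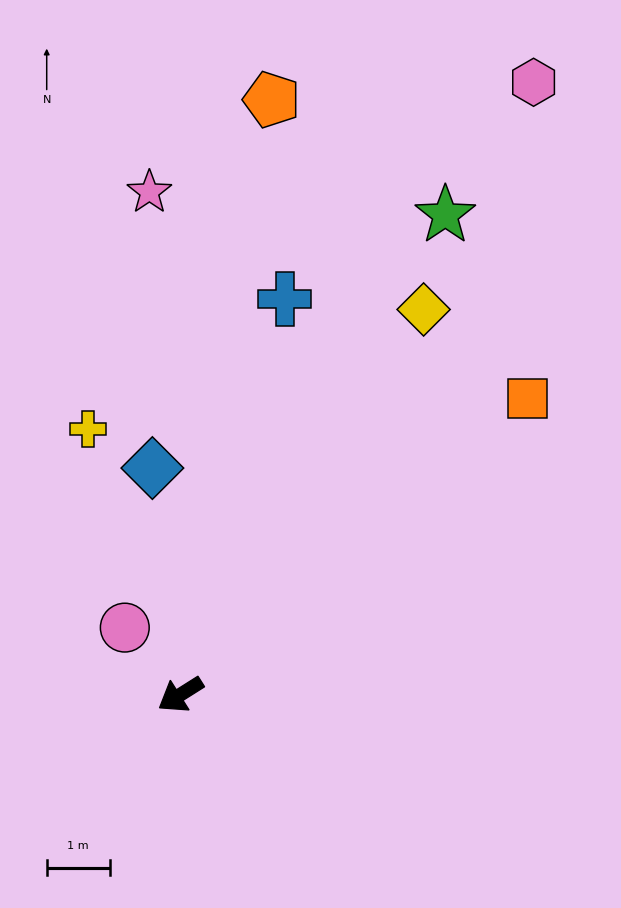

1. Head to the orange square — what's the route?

turn right 172°, forward 7.3 m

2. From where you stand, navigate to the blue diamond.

turn right 115°, forward 3.6 m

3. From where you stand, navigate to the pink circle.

turn right 83°, forward 1.4 m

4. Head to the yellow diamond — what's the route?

turn right 155°, forward 7.3 m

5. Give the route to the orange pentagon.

turn right 131°, forward 9.6 m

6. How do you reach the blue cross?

turn right 137°, forward 6.5 m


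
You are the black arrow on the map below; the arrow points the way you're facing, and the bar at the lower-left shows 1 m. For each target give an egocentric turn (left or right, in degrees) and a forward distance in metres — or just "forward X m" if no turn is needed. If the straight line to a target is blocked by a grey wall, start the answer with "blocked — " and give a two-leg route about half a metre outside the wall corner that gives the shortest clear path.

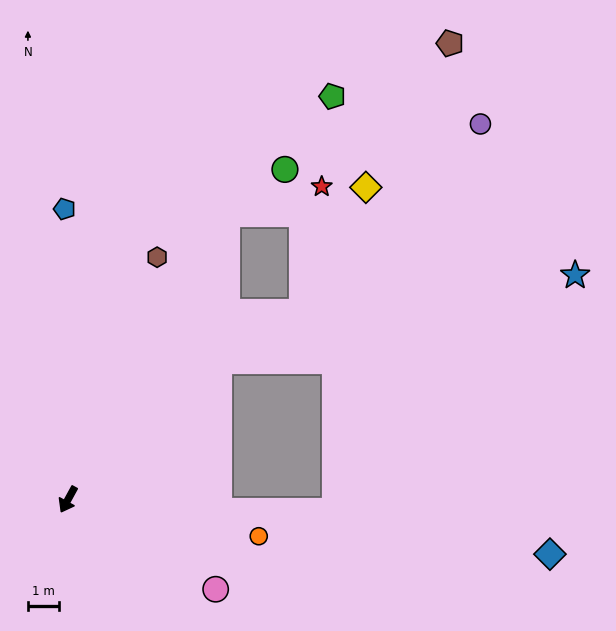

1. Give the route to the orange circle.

turn left 108°, forward 6.3 m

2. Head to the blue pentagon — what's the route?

turn right 151°, forward 9.5 m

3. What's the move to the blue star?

blocked — turn left 161°, forward 6.7 m, then turn right 29°, forward 11.9 m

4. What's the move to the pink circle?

turn left 87°, forward 5.6 m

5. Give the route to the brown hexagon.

turn right 172°, forward 8.4 m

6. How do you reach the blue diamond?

turn left 112°, forward 15.8 m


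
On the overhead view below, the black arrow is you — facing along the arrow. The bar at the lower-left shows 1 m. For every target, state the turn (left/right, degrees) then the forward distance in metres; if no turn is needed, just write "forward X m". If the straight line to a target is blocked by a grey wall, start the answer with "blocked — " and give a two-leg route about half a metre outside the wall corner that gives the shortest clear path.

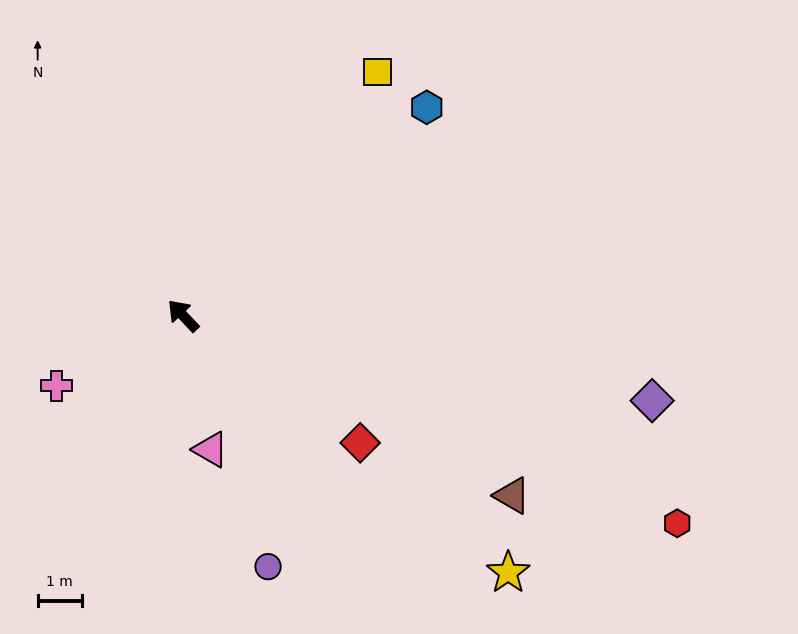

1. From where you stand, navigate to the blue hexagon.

turn right 93°, forward 7.2 m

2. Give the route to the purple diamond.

turn right 144°, forward 10.8 m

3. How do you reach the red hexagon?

turn right 156°, forward 12.1 m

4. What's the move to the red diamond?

turn right 169°, forward 4.9 m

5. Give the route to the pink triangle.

turn left 148°, forward 3.1 m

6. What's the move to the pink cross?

turn left 76°, forward 3.3 m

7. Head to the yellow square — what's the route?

turn right 82°, forward 7.0 m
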